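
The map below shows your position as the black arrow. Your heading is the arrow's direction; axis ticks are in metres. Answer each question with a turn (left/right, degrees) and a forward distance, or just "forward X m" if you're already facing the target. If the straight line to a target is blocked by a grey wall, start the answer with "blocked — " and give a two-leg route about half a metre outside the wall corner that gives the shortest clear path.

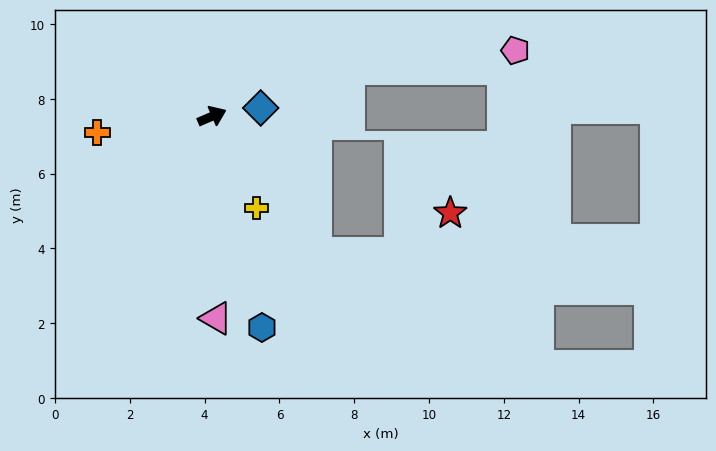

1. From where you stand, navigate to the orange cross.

turn left 165°, forward 3.1 m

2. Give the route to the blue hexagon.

turn right 100°, forward 5.8 m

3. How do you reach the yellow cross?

turn right 87°, forward 2.7 m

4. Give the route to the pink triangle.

turn right 112°, forward 5.4 m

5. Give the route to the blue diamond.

turn right 14°, forward 1.3 m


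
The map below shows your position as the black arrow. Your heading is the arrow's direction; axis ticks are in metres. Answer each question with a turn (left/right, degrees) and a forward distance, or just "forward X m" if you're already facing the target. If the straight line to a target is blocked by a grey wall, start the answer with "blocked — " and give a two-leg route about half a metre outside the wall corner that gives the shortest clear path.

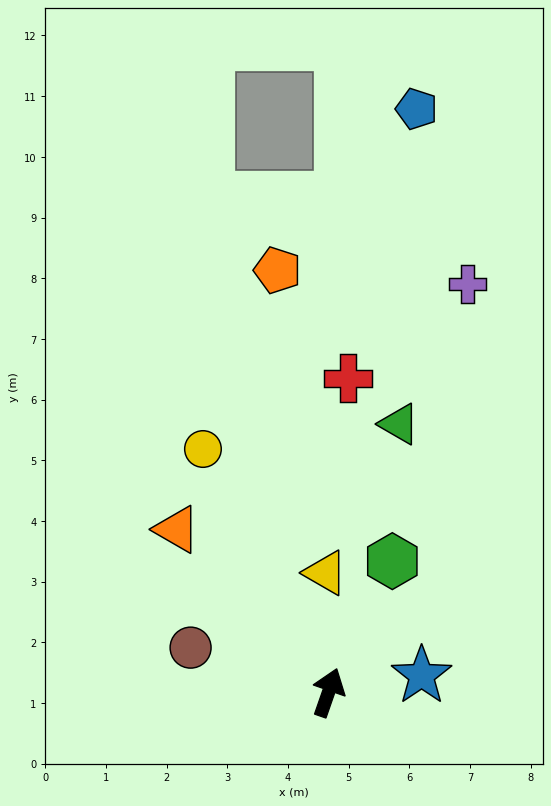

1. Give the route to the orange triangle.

turn left 62°, forward 3.7 m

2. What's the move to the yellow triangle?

turn left 21°, forward 2.0 m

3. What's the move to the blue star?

turn right 60°, forward 1.6 m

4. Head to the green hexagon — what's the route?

turn right 7°, forward 2.4 m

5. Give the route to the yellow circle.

turn left 46°, forward 4.5 m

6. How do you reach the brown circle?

turn left 91°, forward 2.4 m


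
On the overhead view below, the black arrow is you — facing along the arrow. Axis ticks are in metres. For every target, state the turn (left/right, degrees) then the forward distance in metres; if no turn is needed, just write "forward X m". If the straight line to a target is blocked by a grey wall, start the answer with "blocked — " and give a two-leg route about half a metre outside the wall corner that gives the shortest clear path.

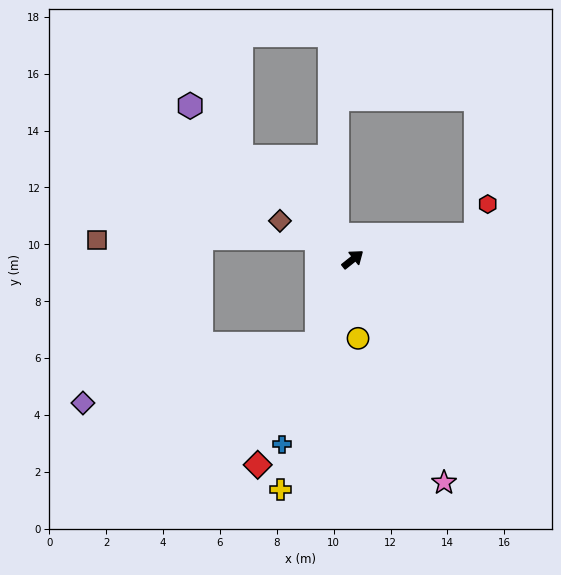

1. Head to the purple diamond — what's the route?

blocked — turn right 152°, forward 3.2 m, then turn right 52°, forward 8.5 m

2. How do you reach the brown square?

blocked — turn left 112°, forward 1.5 m, then turn left 30°, forward 7.7 m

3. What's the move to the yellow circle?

turn right 125°, forward 2.8 m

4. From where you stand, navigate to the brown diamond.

turn left 114°, forward 2.9 m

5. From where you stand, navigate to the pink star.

turn right 106°, forward 8.5 m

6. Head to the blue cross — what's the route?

turn right 150°, forward 7.0 m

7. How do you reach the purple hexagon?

turn left 98°, forward 7.9 m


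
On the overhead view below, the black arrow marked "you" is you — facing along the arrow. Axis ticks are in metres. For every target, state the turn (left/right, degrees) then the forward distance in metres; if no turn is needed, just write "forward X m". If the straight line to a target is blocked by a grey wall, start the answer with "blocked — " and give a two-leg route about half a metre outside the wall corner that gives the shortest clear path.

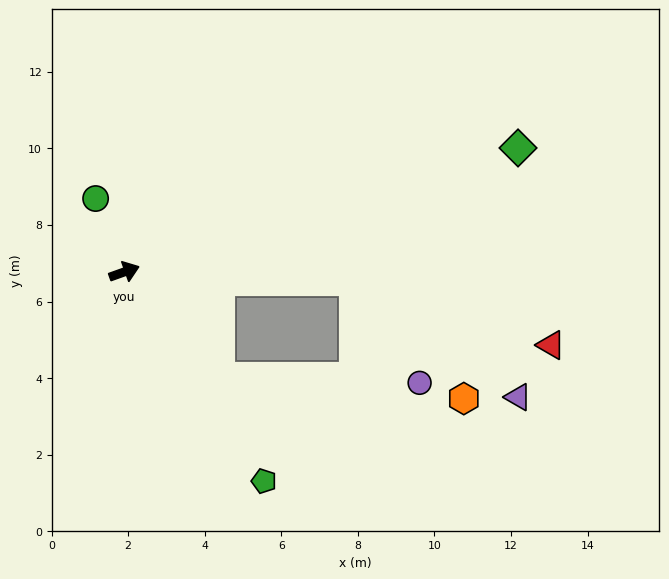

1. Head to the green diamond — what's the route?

turn right 2°, forward 10.8 m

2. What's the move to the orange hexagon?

blocked — turn right 22°, forward 6.0 m, then turn right 45°, forward 4.2 m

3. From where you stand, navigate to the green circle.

turn left 92°, forward 2.1 m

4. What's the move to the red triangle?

blocked — turn right 22°, forward 6.0 m, then turn right 16°, forward 5.4 m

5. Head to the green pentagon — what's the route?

turn right 76°, forward 6.6 m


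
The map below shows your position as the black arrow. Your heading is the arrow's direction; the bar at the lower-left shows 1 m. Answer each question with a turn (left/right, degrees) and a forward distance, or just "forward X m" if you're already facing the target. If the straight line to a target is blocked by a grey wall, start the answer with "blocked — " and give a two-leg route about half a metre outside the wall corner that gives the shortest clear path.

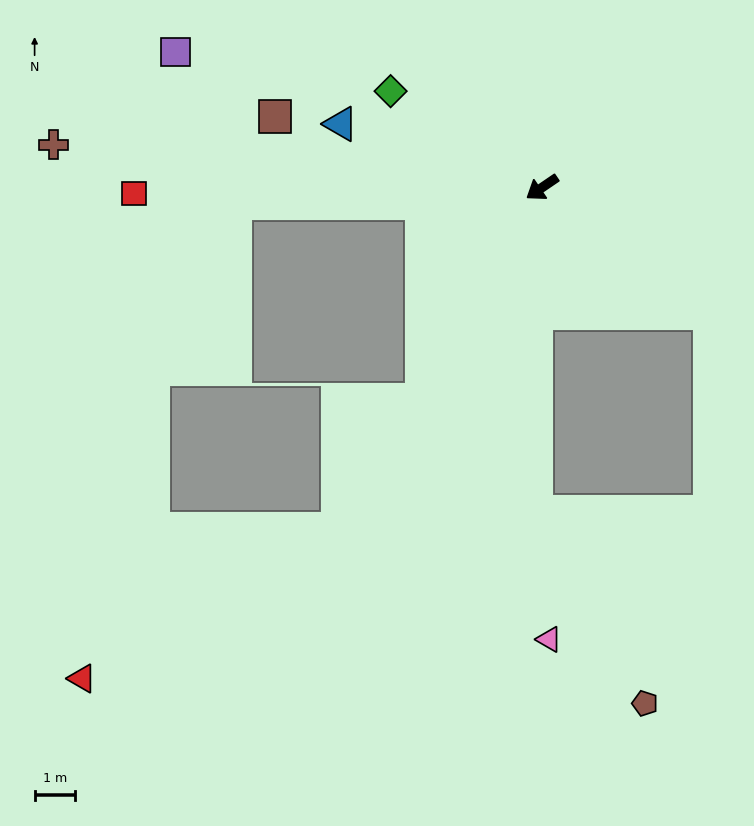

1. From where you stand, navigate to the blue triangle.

turn right 52°, forward 5.2 m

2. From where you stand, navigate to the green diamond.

turn right 67°, forward 4.4 m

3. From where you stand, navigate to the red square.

turn right 33°, forward 10.0 m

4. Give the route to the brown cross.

turn right 39°, forward 12.0 m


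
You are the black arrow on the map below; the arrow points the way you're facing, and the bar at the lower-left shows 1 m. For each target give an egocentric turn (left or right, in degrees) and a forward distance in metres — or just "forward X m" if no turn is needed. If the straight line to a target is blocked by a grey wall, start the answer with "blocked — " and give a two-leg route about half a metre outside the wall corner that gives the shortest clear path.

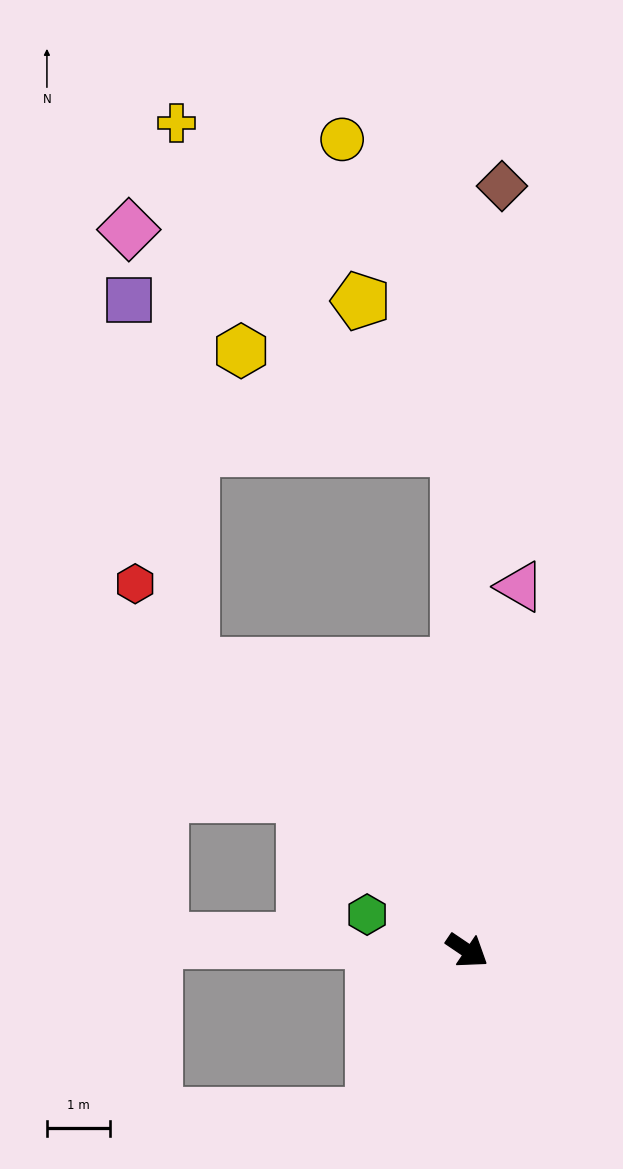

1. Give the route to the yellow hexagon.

blocked — turn left 125°, forward 8.0 m, then turn left 65°, forward 3.8 m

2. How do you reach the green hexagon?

turn right 166°, forward 1.7 m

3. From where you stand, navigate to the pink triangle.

turn left 116°, forward 5.9 m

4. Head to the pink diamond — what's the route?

blocked — turn left 125°, forward 8.0 m, then turn left 55°, forward 6.3 m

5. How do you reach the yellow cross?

blocked — turn left 168°, forward 6.3 m, then turn right 42°, forward 8.7 m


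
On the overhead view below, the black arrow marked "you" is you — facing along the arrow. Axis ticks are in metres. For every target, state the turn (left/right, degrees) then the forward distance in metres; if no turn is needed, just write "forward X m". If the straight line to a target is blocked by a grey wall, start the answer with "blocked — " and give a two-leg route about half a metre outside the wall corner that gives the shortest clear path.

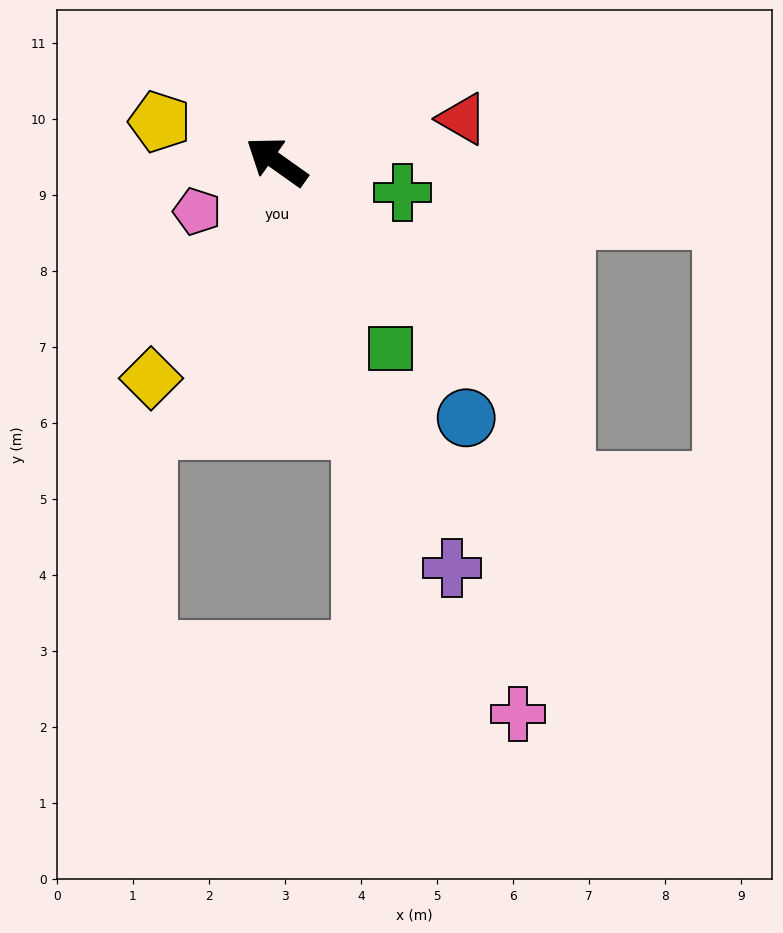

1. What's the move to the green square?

turn left 157°, forward 2.9 m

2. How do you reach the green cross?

turn right 158°, forward 1.7 m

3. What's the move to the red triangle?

turn right 132°, forward 2.5 m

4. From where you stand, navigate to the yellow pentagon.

turn left 16°, forward 1.6 m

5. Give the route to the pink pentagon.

turn left 67°, forward 1.2 m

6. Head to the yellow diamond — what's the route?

turn left 95°, forward 3.3 m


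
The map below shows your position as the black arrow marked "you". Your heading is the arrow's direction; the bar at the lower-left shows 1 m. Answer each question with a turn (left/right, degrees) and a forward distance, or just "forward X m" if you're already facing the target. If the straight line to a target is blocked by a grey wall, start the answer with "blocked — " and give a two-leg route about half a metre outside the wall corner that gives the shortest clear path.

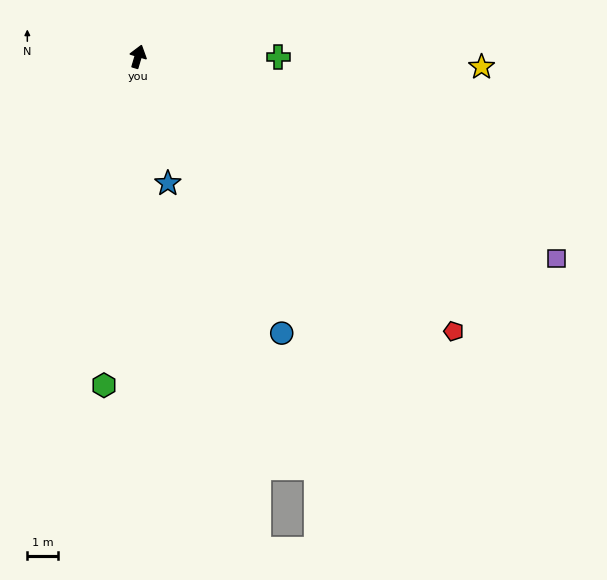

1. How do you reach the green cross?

turn right 74°, forward 4.6 m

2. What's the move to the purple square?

turn right 99°, forward 15.2 m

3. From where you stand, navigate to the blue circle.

turn right 136°, forward 10.2 m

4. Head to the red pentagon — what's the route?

turn right 114°, forward 13.7 m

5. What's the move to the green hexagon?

turn right 169°, forward 10.8 m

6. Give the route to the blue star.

turn right 150°, forward 4.3 m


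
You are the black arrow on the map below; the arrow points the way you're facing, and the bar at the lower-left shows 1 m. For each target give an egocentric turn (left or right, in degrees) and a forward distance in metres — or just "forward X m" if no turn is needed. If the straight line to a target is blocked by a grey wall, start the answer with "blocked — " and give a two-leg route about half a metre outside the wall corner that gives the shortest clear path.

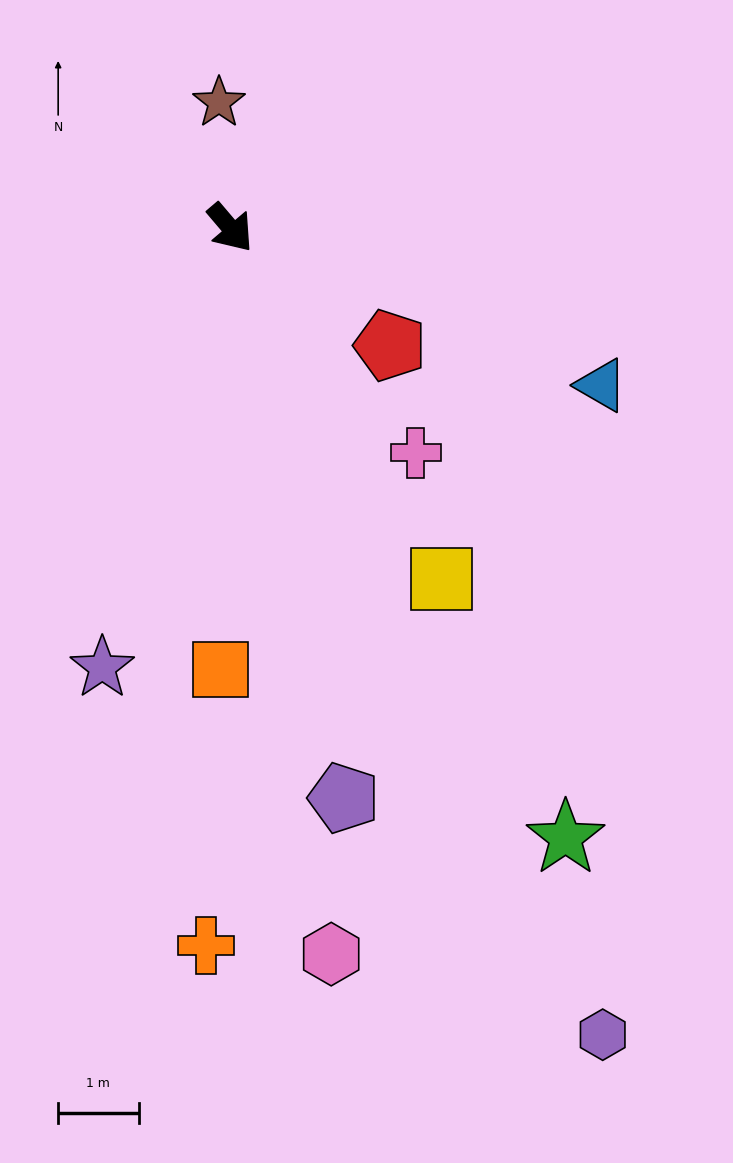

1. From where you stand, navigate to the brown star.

turn left 145°, forward 1.6 m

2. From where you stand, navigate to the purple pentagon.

turn right 29°, forward 7.2 m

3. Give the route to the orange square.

turn right 42°, forward 5.5 m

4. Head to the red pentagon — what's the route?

turn left 13°, forward 2.5 m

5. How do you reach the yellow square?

turn right 9°, forward 5.1 m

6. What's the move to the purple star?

turn right 57°, forward 5.7 m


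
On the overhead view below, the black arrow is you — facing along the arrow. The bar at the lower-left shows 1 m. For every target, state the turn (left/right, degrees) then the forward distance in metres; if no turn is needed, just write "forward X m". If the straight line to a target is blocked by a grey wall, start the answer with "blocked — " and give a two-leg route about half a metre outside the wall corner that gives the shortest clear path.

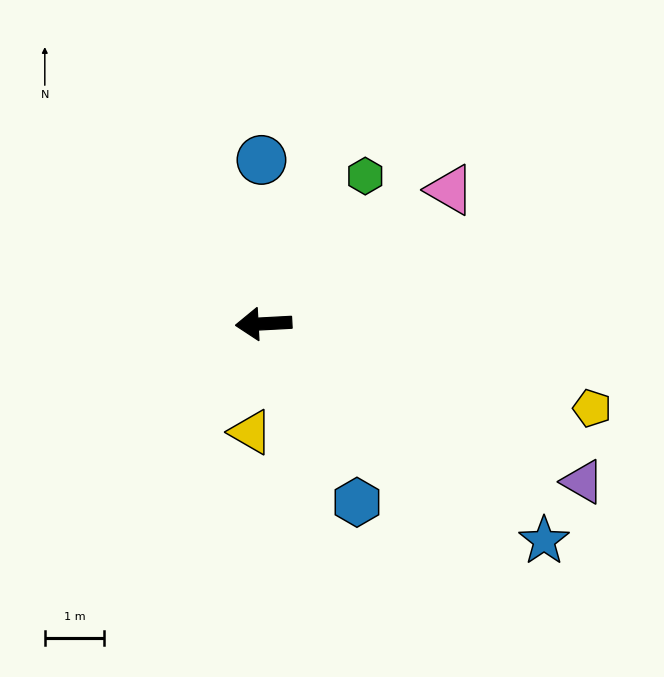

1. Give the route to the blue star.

turn left 139°, forward 5.9 m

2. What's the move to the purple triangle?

turn left 151°, forward 6.0 m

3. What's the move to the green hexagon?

turn right 128°, forward 3.0 m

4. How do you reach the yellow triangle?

turn left 80°, forward 1.8 m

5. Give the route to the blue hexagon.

turn left 115°, forward 3.4 m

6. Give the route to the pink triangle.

turn right 147°, forward 3.8 m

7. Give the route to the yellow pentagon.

turn left 163°, forward 5.7 m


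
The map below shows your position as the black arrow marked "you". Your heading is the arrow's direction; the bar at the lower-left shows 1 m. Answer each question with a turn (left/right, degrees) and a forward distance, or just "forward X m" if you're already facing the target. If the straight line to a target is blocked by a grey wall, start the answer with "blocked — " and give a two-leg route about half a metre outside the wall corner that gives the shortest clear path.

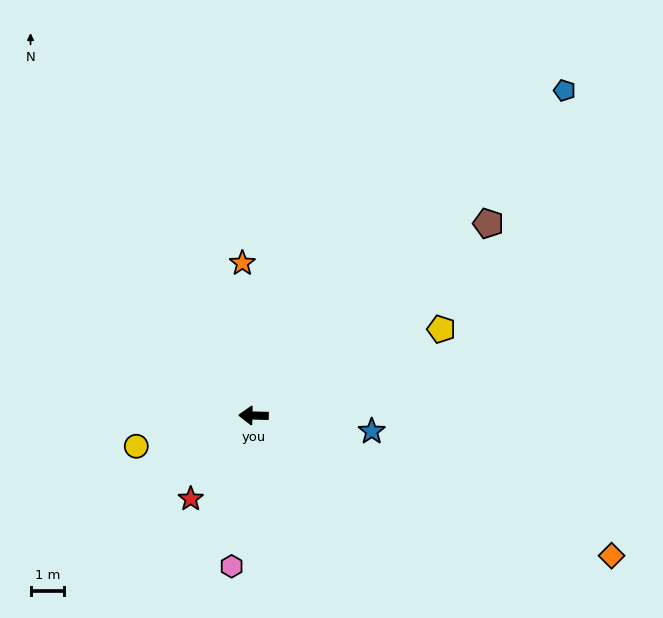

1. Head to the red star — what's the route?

turn left 54°, forward 3.1 m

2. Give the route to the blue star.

turn left 174°, forward 3.6 m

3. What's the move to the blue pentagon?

turn right 132°, forward 13.5 m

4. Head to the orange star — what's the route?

turn right 84°, forward 4.6 m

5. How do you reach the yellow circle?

turn left 16°, forward 3.6 m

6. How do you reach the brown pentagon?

turn right 139°, forward 9.1 m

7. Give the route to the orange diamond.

turn left 160°, forward 11.5 m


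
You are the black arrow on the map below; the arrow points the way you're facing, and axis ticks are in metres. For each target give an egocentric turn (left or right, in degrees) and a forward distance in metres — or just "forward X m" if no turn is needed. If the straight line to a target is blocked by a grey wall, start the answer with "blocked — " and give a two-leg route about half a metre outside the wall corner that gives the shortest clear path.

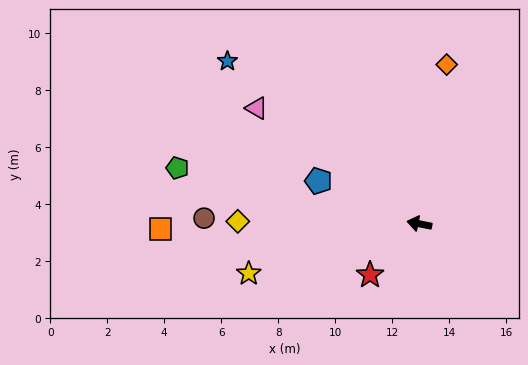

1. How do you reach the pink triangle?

turn right 24°, forward 7.0 m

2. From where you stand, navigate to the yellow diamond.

turn left 10°, forward 6.4 m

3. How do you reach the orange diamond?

turn right 88°, forward 5.7 m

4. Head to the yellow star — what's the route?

turn left 28°, forward 6.2 m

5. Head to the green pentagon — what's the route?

forward 8.7 m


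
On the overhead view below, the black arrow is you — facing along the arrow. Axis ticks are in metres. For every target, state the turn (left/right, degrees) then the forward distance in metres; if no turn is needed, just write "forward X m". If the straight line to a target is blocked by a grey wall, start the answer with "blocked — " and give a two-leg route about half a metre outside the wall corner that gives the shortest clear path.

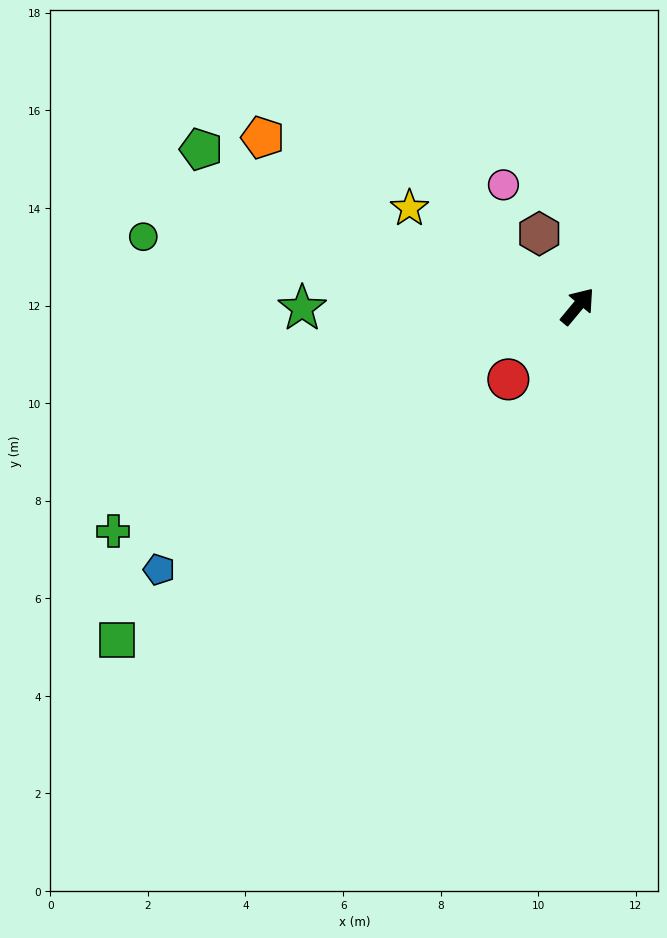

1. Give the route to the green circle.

turn left 121°, forward 9.0 m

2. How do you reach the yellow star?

turn left 100°, forward 4.0 m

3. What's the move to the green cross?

turn left 156°, forward 10.6 m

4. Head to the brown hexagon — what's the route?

turn left 68°, forward 1.7 m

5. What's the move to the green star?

turn left 130°, forward 5.6 m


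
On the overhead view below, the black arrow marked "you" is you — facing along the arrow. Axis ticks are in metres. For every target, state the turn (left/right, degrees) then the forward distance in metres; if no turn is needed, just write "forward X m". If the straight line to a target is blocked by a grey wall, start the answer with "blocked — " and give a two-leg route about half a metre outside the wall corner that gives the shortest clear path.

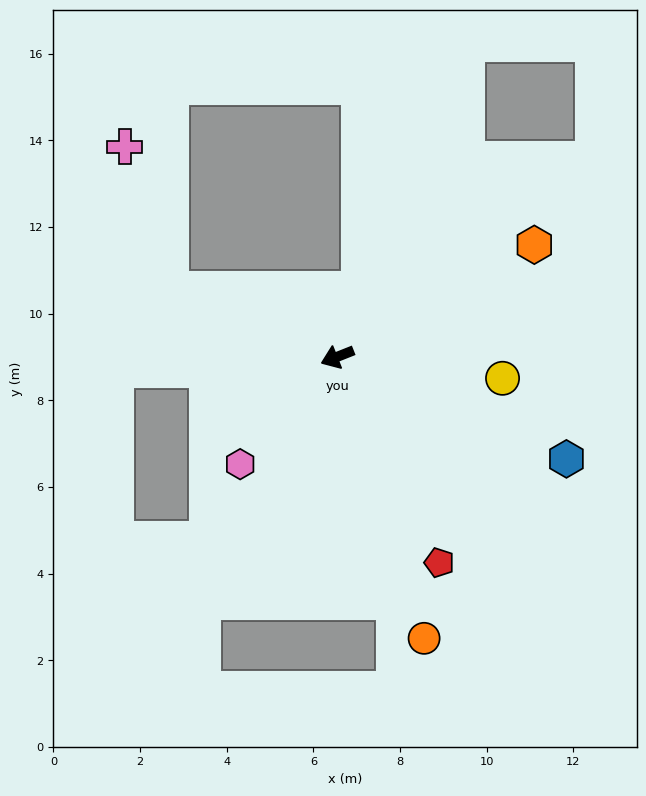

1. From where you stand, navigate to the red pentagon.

turn left 95°, forward 5.3 m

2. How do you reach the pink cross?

blocked — turn right 44°, forward 4.2 m, then turn right 50°, forward 3.5 m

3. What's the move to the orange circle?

turn left 85°, forward 6.8 m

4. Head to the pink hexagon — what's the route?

turn left 26°, forward 3.3 m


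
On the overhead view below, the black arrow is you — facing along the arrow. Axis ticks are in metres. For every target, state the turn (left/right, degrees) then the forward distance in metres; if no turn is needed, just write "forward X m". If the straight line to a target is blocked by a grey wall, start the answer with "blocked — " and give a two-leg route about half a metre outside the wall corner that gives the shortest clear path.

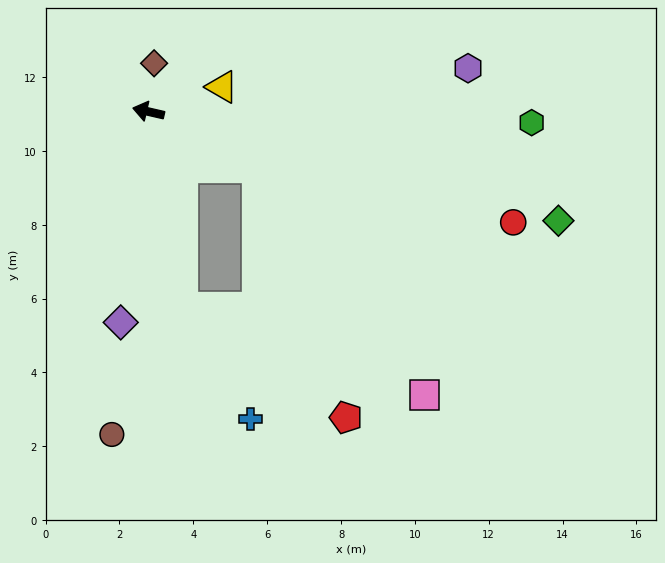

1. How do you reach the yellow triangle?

turn right 148°, forward 2.1 m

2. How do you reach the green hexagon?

turn right 169°, forward 10.4 m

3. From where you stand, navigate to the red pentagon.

blocked — turn left 166°, forward 3.3 m, then turn right 44°, forward 7.2 m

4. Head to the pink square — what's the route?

blocked — turn left 166°, forward 3.3 m, then turn right 27°, forward 7.6 m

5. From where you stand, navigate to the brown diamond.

turn right 84°, forward 1.3 m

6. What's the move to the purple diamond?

turn left 95°, forward 5.8 m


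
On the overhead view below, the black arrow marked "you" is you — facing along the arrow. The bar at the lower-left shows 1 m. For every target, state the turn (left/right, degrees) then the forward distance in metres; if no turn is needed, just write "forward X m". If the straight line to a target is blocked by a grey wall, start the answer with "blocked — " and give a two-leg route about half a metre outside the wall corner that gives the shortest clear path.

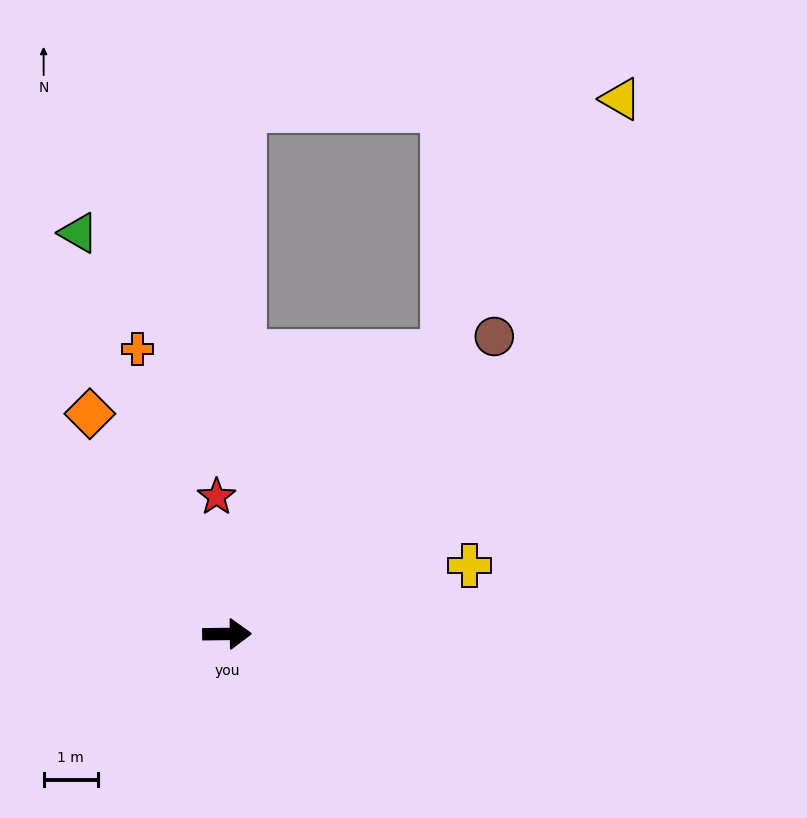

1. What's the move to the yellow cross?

turn left 15°, forward 4.7 m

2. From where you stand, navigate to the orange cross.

turn left 107°, forward 5.5 m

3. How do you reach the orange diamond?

turn left 121°, forward 4.8 m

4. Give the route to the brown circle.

turn left 47°, forward 7.4 m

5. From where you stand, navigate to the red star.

turn left 94°, forward 2.5 m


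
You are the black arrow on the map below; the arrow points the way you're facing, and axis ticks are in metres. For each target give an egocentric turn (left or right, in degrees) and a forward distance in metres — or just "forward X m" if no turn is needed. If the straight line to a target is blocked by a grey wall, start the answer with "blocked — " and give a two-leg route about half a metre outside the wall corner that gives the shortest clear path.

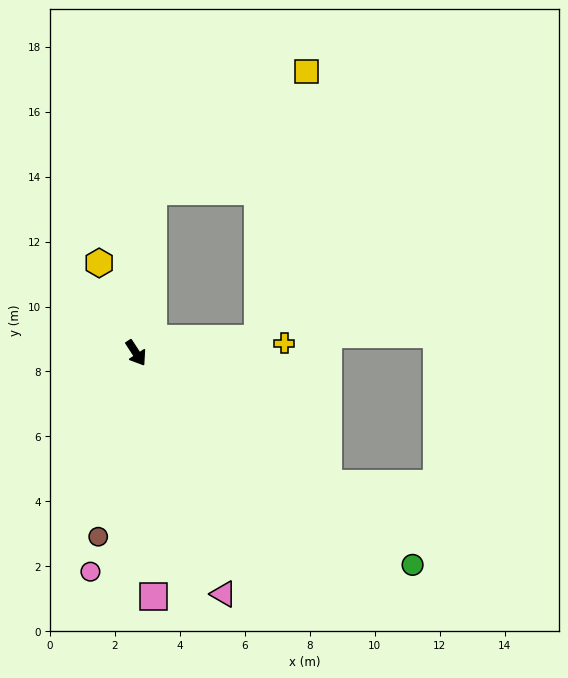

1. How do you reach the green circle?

turn left 19°, forward 10.7 m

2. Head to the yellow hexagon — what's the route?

turn left 169°, forward 3.0 m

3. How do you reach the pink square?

turn right 29°, forward 7.5 m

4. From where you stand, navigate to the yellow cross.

turn left 61°, forward 4.6 m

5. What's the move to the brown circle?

turn right 45°, forward 5.8 m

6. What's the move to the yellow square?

blocked — turn left 141°, forward 5.0 m, then turn right 46°, forward 6.0 m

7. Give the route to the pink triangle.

turn right 13°, forward 7.9 m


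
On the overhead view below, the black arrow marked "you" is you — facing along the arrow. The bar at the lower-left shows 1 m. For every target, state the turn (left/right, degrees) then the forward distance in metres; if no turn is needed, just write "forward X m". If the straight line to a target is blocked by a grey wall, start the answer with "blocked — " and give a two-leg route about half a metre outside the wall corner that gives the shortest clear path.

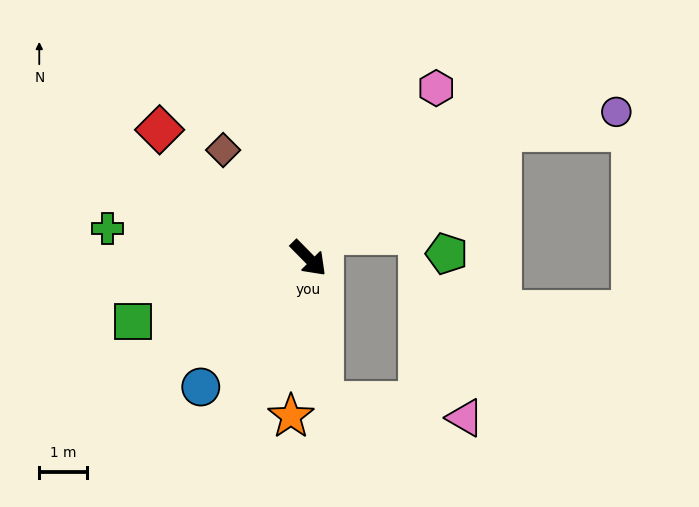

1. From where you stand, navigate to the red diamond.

turn right 175°, forward 4.2 m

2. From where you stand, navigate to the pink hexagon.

turn left 98°, forward 4.5 m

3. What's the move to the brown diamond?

turn left 174°, forward 2.9 m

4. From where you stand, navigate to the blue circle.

turn right 84°, forward 3.6 m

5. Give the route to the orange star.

turn right 51°, forward 3.4 m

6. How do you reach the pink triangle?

blocked — turn right 38°, forward 3.0 m, then turn left 77°, forward 3.0 m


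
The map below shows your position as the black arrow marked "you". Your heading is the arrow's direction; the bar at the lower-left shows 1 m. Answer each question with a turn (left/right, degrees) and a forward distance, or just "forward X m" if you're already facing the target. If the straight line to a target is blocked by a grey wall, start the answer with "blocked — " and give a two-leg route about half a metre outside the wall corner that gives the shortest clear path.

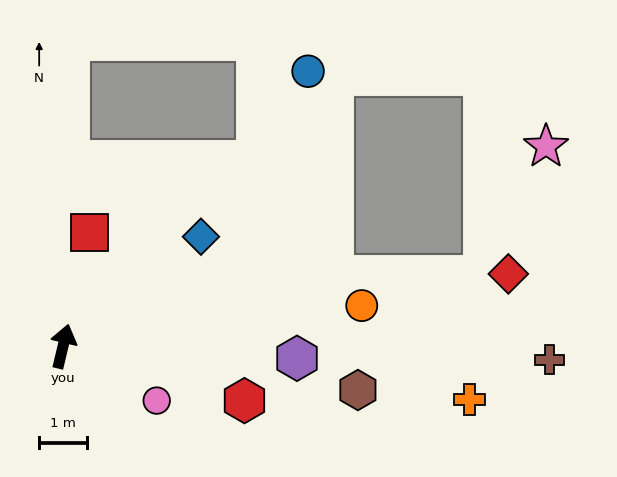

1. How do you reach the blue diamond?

turn right 38°, forward 3.7 m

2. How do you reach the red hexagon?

turn right 93°, forward 4.0 m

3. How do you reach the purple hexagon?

turn right 79°, forward 4.9 m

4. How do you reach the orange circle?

turn right 69°, forward 6.4 m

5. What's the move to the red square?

forward 2.5 m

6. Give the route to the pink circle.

turn right 107°, forward 2.3 m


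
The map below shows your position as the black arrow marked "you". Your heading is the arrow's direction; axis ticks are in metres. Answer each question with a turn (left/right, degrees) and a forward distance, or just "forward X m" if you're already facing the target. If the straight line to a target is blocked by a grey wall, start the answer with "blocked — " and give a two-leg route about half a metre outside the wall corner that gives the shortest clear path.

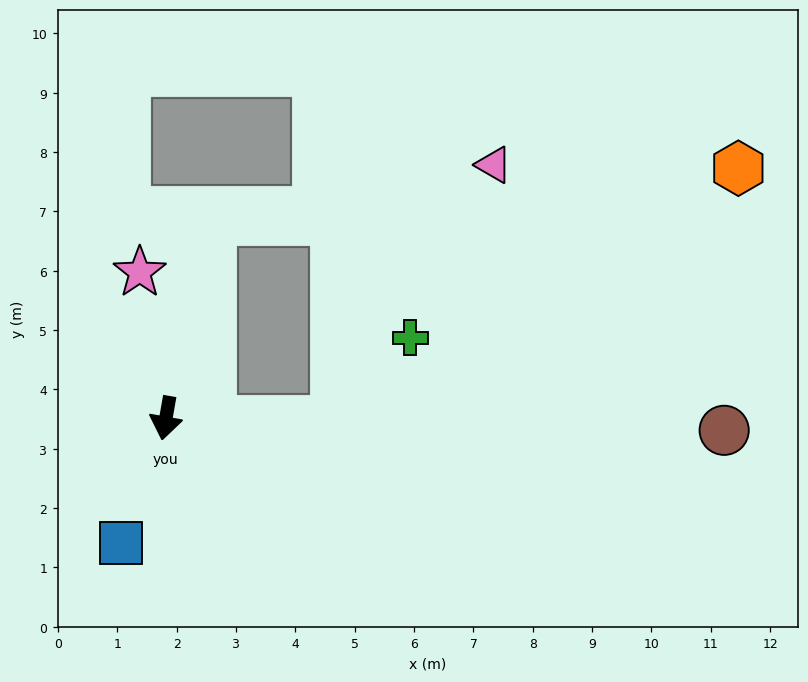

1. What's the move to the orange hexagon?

blocked — turn left 99°, forward 2.9 m, then turn left 33°, forward 8.0 m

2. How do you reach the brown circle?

turn left 99°, forward 9.4 m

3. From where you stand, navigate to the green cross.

blocked — turn left 99°, forward 2.9 m, then turn left 49°, forward 1.9 m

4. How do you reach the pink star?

turn right 160°, forward 2.5 m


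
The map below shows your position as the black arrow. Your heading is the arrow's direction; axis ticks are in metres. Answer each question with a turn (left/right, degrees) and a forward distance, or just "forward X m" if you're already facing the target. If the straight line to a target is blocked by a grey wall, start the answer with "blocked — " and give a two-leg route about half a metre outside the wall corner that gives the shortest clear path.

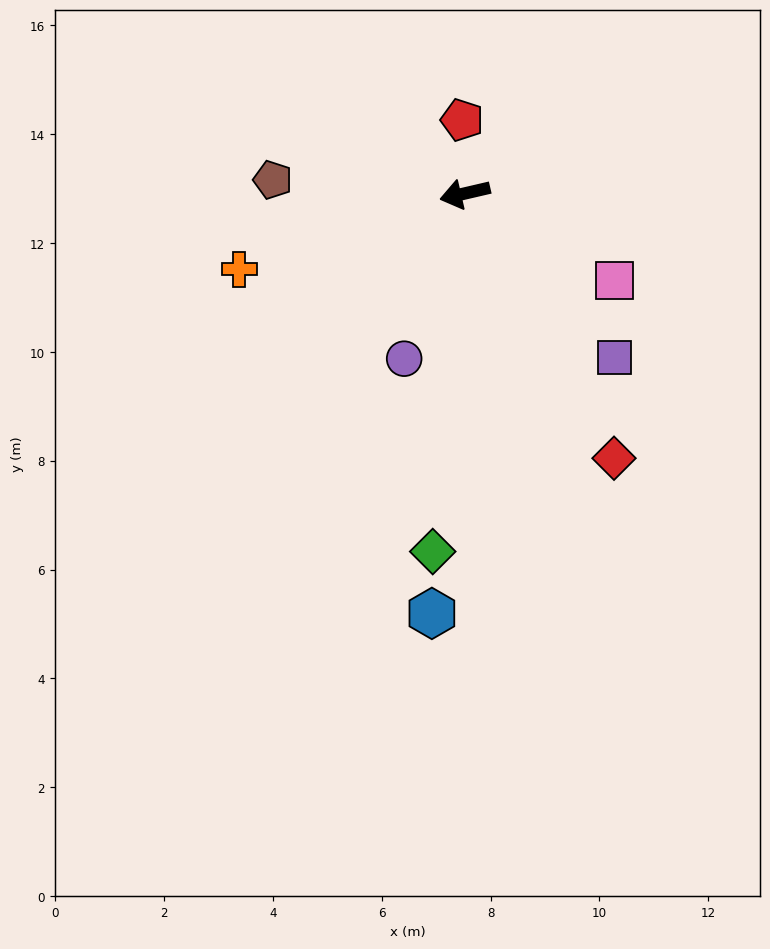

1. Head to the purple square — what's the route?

turn left 119°, forward 4.1 m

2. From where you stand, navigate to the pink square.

turn left 137°, forward 3.2 m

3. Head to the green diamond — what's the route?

turn left 72°, forward 6.6 m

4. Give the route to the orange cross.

turn left 5°, forward 4.4 m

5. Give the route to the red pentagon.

turn right 101°, forward 1.4 m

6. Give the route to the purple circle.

turn left 57°, forward 3.2 m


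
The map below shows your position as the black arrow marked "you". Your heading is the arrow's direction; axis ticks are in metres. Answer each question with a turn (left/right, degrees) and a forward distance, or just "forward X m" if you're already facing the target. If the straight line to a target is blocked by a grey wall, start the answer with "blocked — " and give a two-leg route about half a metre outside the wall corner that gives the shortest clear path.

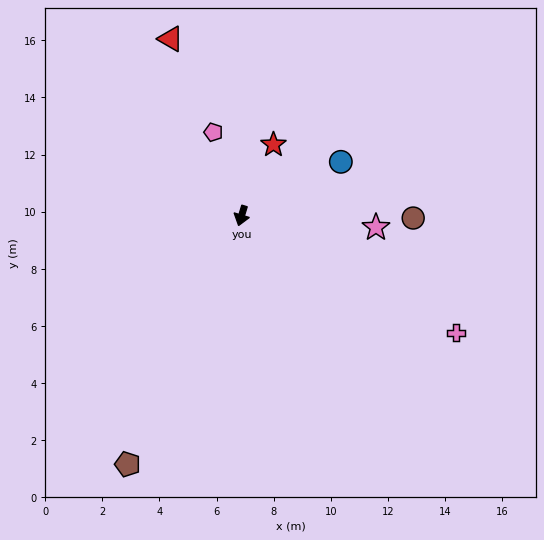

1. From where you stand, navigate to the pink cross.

turn left 78°, forward 8.6 m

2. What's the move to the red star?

turn left 173°, forward 2.7 m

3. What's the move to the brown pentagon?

turn right 8°, forward 9.6 m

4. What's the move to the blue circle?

turn left 135°, forward 4.0 m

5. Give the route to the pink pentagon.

turn right 145°, forward 3.1 m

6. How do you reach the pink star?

turn left 102°, forward 4.7 m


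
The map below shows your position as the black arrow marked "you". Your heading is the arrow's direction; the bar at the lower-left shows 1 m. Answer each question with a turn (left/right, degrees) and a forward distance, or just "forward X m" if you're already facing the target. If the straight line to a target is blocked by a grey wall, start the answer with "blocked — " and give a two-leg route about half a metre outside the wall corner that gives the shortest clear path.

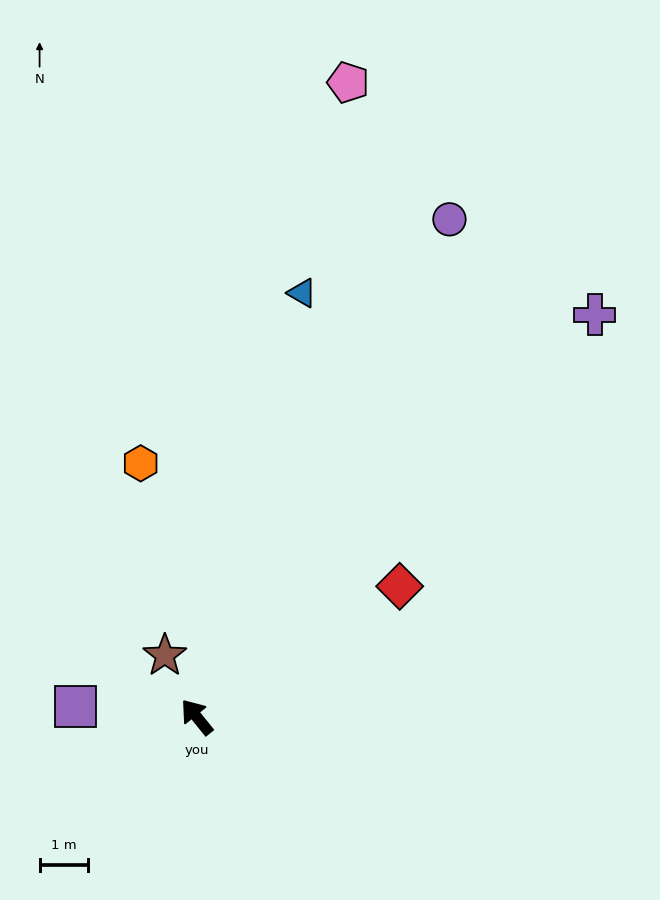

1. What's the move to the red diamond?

turn right 96°, forward 5.0 m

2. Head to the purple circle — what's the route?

turn right 66°, forward 11.5 m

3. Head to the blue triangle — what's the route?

turn right 53°, forward 9.0 m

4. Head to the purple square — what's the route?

turn left 46°, forward 2.5 m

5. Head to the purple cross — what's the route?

turn right 84°, forward 11.7 m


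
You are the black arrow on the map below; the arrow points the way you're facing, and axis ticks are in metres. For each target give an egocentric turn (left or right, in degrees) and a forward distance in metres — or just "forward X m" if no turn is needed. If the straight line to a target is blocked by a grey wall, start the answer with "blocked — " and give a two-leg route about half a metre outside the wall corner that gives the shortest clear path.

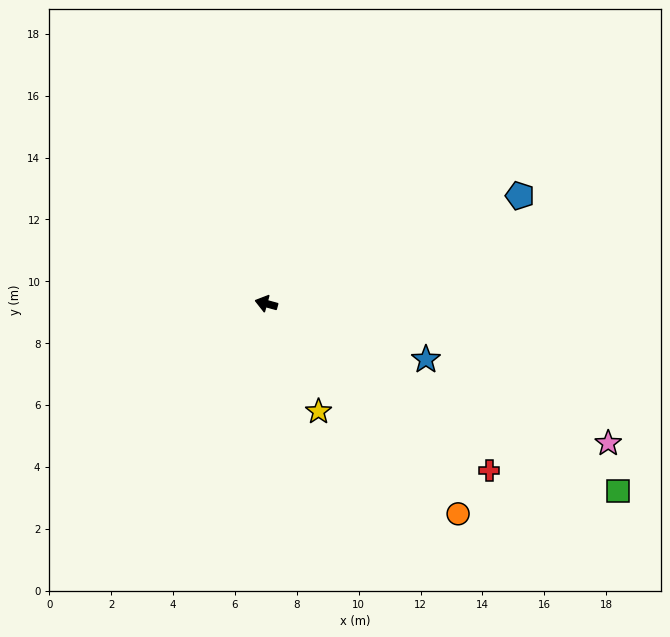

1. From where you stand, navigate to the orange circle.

turn left 148°, forward 9.2 m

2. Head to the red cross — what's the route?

turn left 159°, forward 9.0 m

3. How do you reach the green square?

turn left 167°, forward 12.9 m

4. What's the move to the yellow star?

turn left 131°, forward 3.9 m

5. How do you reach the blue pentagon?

turn right 142°, forward 8.9 m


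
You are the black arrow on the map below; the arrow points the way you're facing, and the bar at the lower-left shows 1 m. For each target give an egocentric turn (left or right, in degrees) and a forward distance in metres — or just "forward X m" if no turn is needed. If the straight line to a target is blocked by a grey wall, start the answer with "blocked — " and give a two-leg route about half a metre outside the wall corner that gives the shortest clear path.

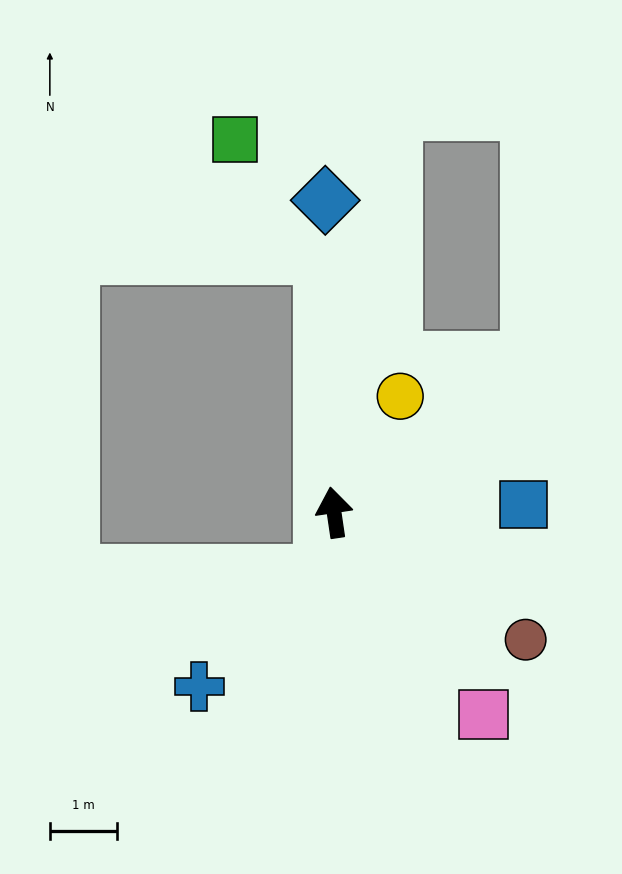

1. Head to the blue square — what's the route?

turn right 96°, forward 2.8 m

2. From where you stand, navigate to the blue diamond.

turn right 7°, forward 4.6 m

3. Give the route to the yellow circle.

turn right 38°, forward 2.0 m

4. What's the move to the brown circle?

turn right 132°, forward 3.4 m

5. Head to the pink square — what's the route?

turn right 152°, forward 3.7 m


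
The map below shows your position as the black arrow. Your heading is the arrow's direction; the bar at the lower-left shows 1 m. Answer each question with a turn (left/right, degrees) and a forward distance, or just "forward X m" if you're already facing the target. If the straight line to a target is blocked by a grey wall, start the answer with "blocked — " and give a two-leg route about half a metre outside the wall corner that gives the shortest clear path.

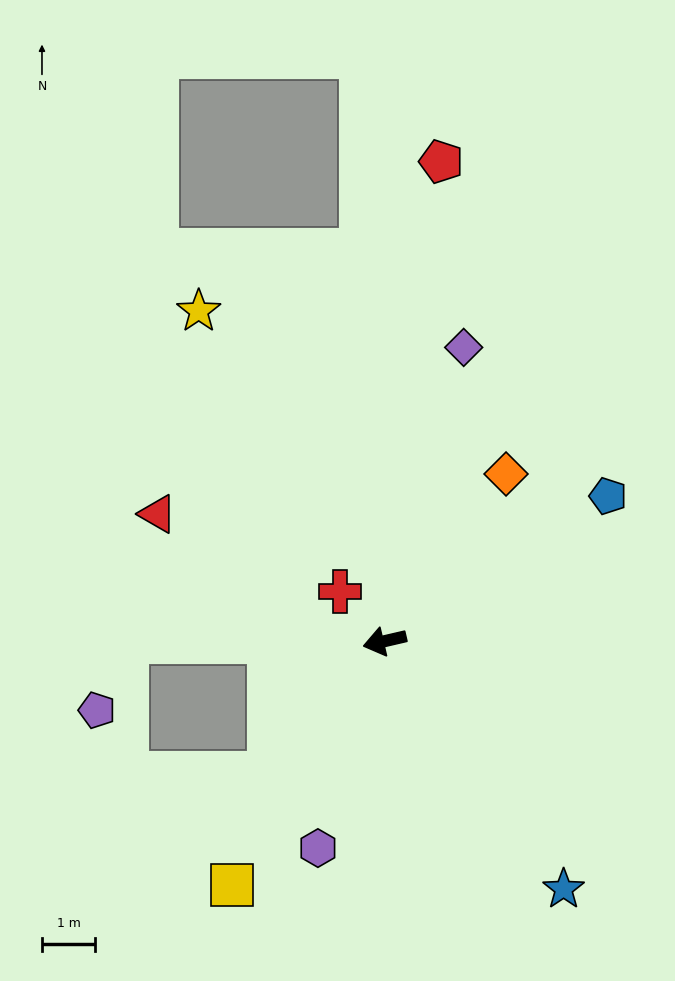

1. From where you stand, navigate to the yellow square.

turn left 45°, forward 5.4 m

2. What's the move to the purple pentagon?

blocked — turn right 13°, forward 4.8 m, then turn left 67°, forward 1.4 m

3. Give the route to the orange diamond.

turn right 139°, forward 3.9 m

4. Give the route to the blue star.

turn left 113°, forward 5.7 m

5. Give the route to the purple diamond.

turn right 118°, forward 5.7 m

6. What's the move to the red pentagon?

turn right 110°, forward 9.0 m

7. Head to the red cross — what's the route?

turn right 61°, forward 1.2 m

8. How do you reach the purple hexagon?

turn left 59°, forward 4.1 m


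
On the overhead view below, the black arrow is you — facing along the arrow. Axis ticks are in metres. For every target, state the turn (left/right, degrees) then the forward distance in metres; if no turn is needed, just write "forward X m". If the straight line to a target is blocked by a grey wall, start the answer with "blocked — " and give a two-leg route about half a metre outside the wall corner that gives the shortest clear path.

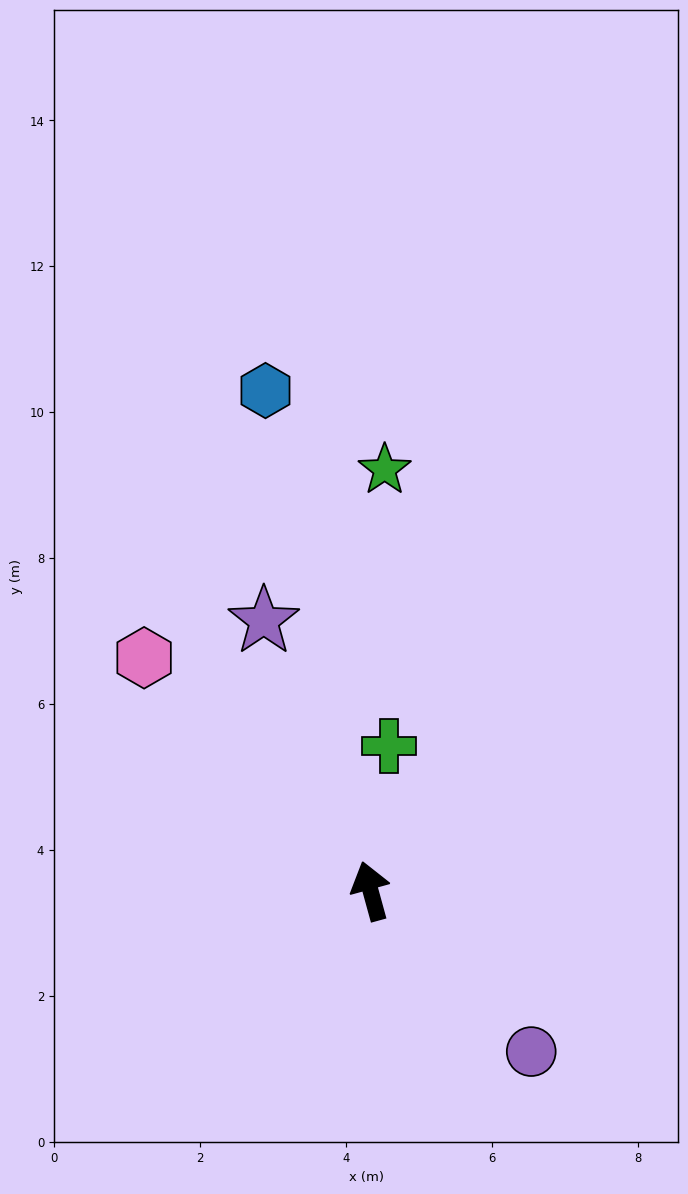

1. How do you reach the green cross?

turn right 23°, forward 2.0 m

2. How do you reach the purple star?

turn left 6°, forward 4.0 m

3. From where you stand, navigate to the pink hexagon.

turn left 29°, forward 4.5 m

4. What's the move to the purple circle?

turn right 150°, forward 3.1 m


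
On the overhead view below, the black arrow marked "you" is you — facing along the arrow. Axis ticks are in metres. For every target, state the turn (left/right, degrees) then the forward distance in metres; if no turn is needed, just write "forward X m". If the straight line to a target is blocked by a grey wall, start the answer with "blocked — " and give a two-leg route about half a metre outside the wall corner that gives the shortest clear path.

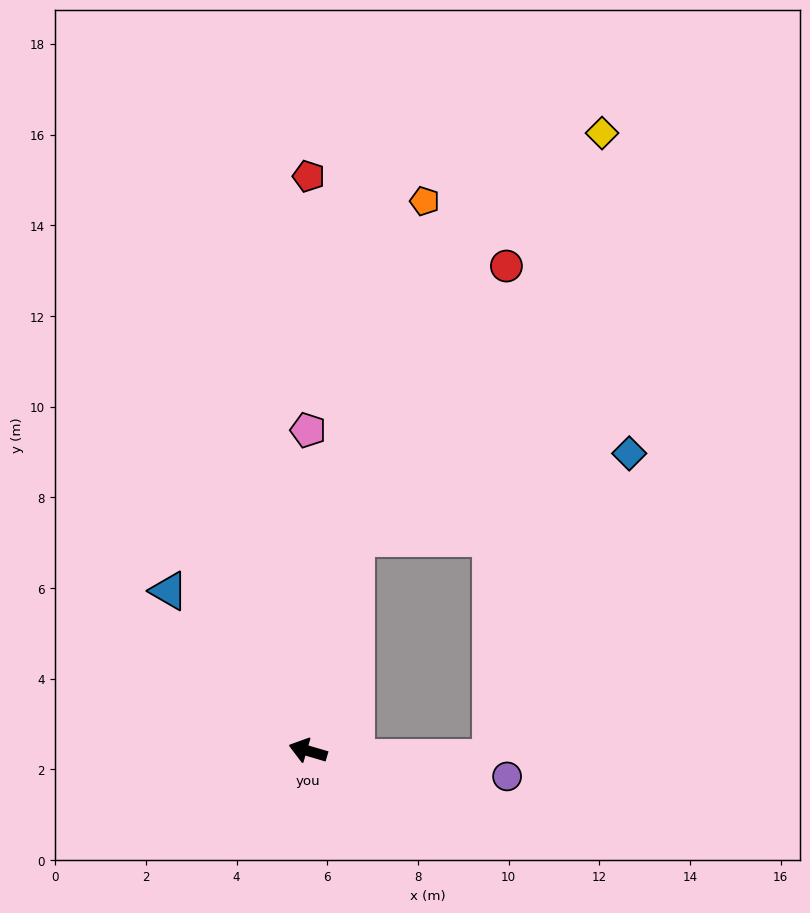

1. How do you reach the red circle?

blocked — turn right 86°, forward 4.8 m, then turn right 17°, forward 6.9 m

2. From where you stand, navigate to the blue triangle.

turn right 33°, forward 4.7 m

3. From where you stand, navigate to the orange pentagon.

turn right 86°, forward 12.4 m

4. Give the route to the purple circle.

turn right 171°, forward 4.4 m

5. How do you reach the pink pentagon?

turn right 74°, forward 7.1 m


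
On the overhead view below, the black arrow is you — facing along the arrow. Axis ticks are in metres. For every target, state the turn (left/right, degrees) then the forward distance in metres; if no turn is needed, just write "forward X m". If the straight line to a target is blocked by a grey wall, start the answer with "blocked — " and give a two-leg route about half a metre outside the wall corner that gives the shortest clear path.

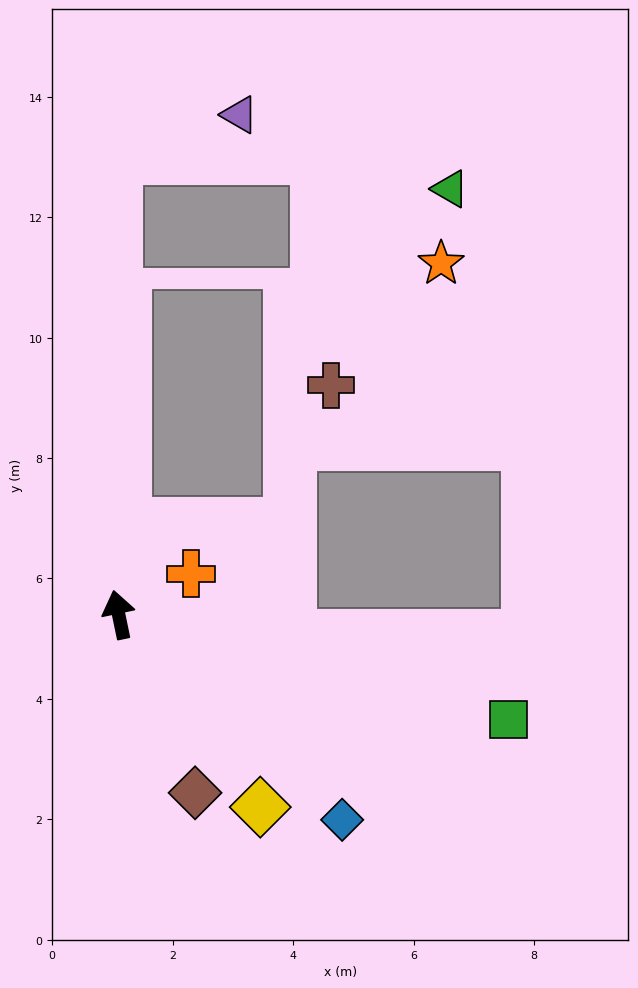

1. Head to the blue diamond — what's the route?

turn right 144°, forward 5.0 m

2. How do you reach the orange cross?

turn right 72°, forward 1.4 m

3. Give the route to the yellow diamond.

turn right 155°, forward 4.0 m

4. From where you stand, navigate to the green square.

turn right 117°, forward 6.7 m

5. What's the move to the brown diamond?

turn right 169°, forward 3.2 m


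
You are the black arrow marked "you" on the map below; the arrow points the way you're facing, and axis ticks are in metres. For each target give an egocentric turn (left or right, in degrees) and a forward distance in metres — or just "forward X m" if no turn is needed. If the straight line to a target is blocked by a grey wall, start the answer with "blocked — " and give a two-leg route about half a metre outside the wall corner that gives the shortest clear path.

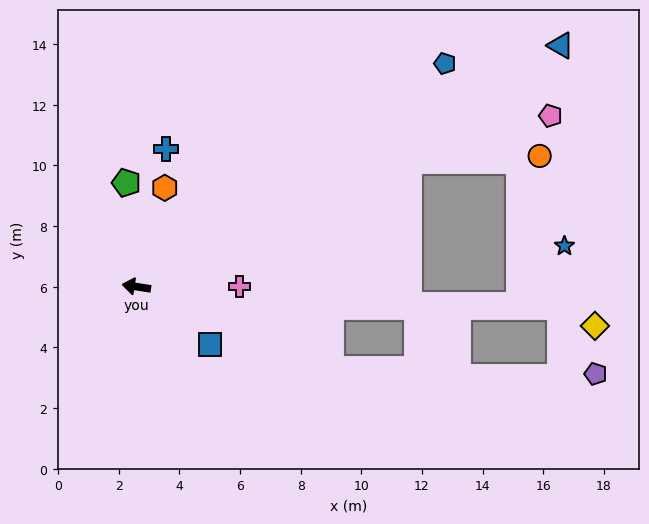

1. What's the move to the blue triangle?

turn right 142°, forward 16.1 m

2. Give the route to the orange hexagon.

turn right 97°, forward 3.4 m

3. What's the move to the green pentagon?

turn right 76°, forward 3.4 m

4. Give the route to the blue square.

turn left 151°, forward 3.1 m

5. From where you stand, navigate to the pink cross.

turn right 171°, forward 3.4 m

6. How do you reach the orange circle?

blocked — turn right 147°, forward 9.9 m, then turn right 22°, forward 4.3 m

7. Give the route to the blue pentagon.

turn right 135°, forward 12.6 m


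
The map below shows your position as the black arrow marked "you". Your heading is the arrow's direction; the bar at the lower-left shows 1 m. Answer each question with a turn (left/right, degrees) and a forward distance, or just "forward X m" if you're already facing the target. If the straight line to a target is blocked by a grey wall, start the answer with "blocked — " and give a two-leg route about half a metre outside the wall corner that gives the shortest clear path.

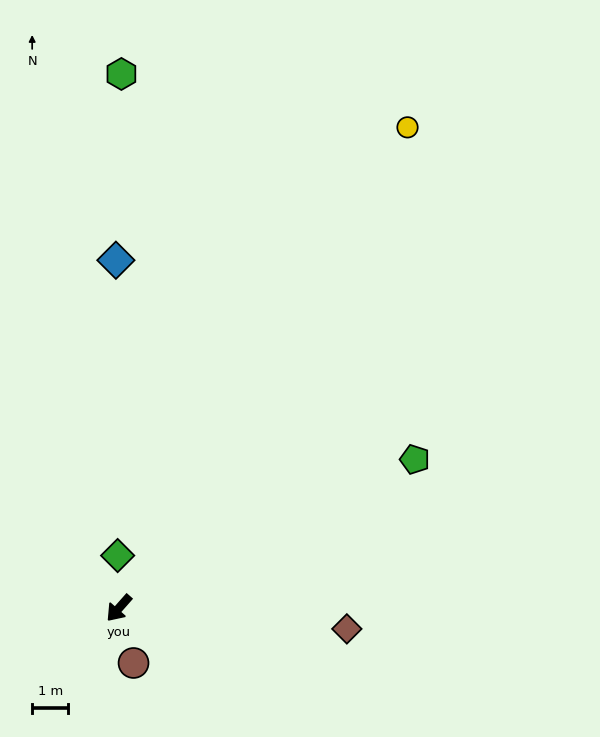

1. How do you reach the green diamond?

turn right 137°, forward 1.4 m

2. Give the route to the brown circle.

turn left 56°, forward 1.6 m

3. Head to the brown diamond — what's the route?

turn left 126°, forward 6.3 m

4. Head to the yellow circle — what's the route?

turn right 169°, forward 15.4 m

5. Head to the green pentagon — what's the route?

turn left 158°, forward 9.1 m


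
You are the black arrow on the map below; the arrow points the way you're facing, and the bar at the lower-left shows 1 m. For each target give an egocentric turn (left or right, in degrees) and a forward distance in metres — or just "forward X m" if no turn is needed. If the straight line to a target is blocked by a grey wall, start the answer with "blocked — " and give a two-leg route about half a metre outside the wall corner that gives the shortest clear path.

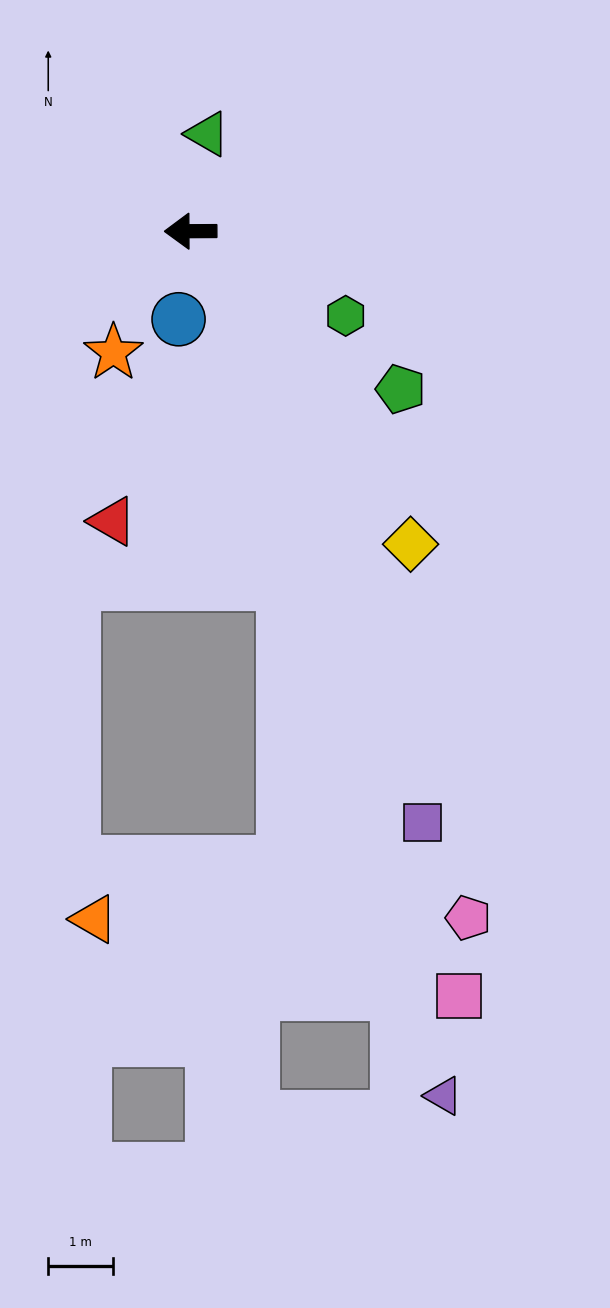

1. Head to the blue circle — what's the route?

turn left 82°, forward 1.4 m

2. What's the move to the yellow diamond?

turn left 125°, forward 5.9 m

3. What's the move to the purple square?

turn left 111°, forward 9.8 m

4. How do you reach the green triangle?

turn right 100°, forward 1.5 m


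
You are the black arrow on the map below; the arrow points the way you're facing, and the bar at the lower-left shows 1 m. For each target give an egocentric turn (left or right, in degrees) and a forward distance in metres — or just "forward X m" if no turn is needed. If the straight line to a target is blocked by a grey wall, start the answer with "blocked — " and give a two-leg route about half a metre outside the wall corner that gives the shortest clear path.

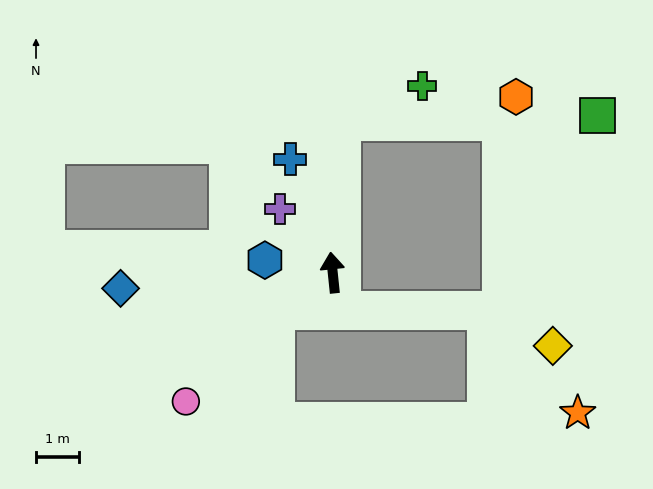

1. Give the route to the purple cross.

turn left 34°, forward 1.9 m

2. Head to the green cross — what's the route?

blocked — turn right 10°, forward 3.5 m, then turn right 61°, forward 2.1 m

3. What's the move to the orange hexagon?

blocked — turn right 10°, forward 3.5 m, then turn right 77°, forward 4.1 m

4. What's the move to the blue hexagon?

turn left 74°, forward 1.6 m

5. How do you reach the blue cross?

turn left 15°, forward 2.8 m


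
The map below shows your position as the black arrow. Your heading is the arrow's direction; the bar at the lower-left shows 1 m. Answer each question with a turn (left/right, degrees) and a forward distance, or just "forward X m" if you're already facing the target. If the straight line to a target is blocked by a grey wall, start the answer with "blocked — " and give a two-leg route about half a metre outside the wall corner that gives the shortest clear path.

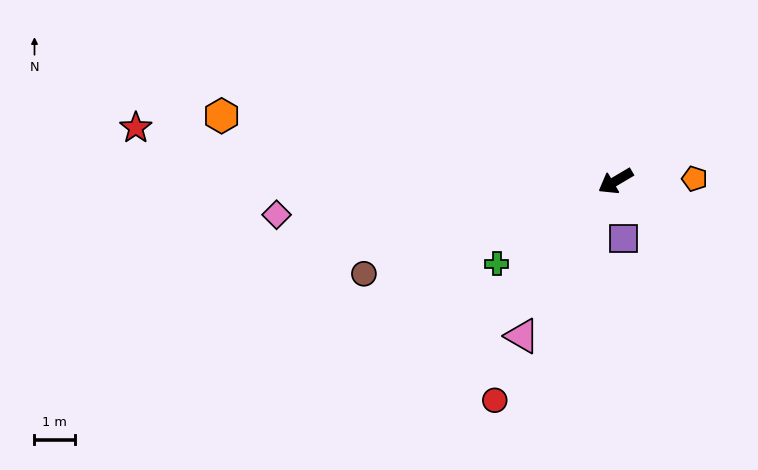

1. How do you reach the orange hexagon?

turn right 40°, forward 9.9 m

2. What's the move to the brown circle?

turn right 10°, forward 6.7 m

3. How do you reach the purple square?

turn left 68°, forward 1.4 m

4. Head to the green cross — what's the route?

turn left 4°, forward 3.6 m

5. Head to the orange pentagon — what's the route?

turn left 151°, forward 2.0 m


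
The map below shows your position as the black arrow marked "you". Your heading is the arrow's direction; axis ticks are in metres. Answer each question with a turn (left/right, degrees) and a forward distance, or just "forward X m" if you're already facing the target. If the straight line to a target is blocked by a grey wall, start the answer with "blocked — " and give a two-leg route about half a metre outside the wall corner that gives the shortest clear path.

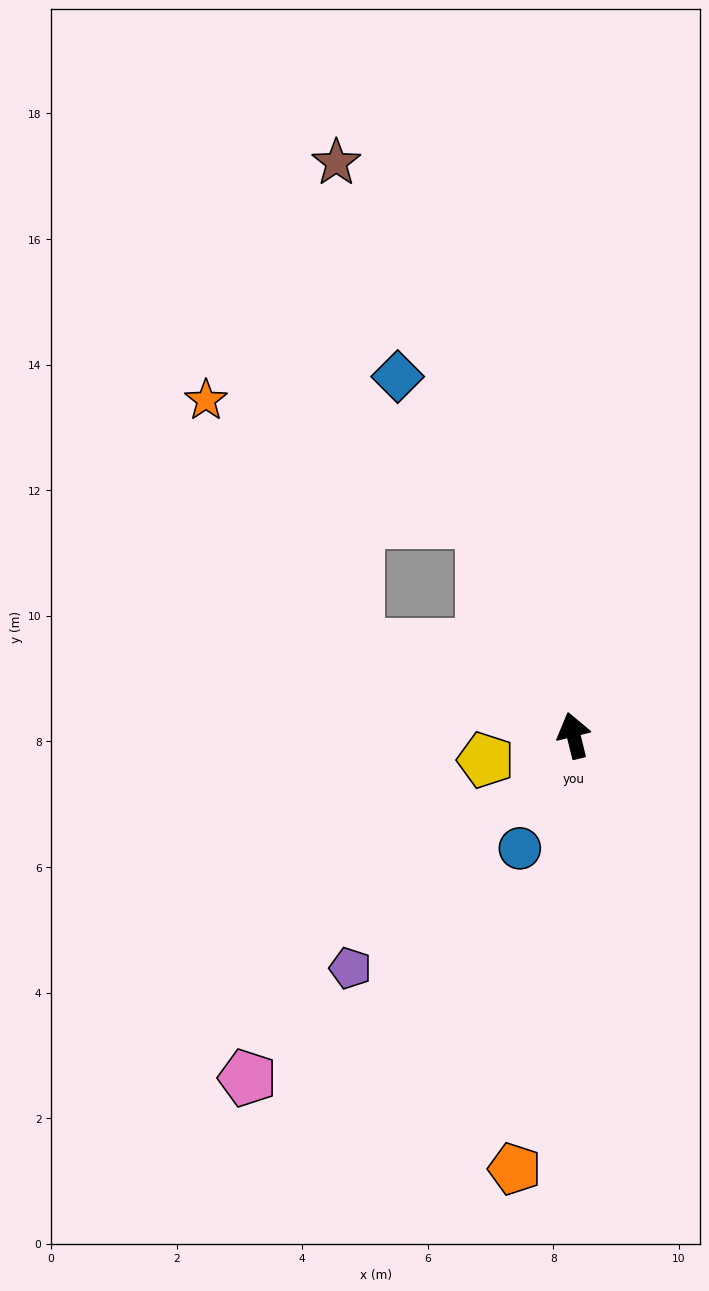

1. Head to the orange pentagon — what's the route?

turn left 158°, forward 7.0 m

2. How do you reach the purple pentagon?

turn left 122°, forward 5.1 m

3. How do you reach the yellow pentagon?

turn left 92°, forward 1.5 m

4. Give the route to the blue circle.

turn left 141°, forward 2.0 m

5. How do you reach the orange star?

blocked — turn left 53°, forward 3.7 m, then turn right 35°, forward 4.6 m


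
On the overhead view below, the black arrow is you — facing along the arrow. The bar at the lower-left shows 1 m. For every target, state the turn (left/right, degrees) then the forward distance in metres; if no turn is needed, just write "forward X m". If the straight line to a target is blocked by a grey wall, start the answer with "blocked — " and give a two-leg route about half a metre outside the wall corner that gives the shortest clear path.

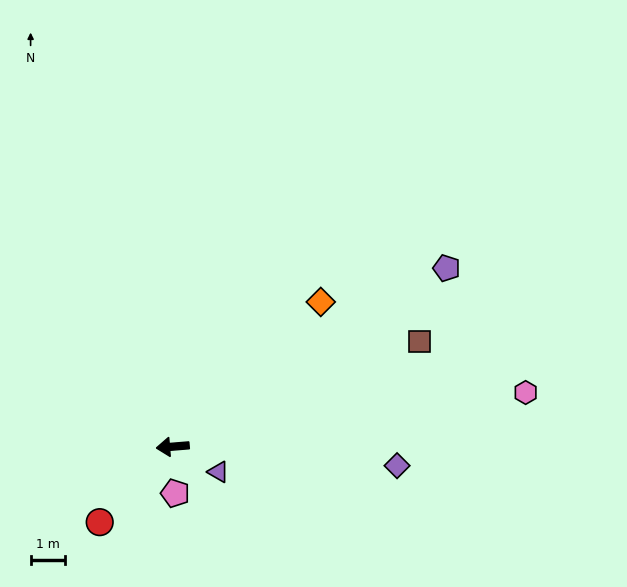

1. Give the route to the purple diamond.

turn left 170°, forward 6.5 m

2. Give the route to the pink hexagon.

turn right 176°, forward 10.3 m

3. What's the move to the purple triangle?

turn left 146°, forward 1.5 m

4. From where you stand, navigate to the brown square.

turn right 162°, forward 7.8 m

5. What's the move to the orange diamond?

turn right 140°, forward 6.0 m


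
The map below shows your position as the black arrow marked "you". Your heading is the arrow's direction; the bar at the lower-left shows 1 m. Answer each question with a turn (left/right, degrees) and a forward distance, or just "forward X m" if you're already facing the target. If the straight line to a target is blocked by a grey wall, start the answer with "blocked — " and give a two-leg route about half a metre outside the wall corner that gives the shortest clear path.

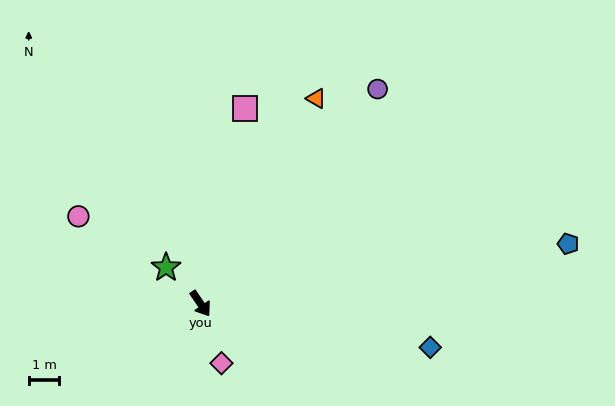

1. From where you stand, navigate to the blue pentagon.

turn left 65°, forward 12.2 m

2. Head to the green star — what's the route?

turn right 171°, forward 1.6 m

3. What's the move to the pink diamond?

turn right 15°, forward 2.1 m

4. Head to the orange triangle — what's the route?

turn left 116°, forward 7.7 m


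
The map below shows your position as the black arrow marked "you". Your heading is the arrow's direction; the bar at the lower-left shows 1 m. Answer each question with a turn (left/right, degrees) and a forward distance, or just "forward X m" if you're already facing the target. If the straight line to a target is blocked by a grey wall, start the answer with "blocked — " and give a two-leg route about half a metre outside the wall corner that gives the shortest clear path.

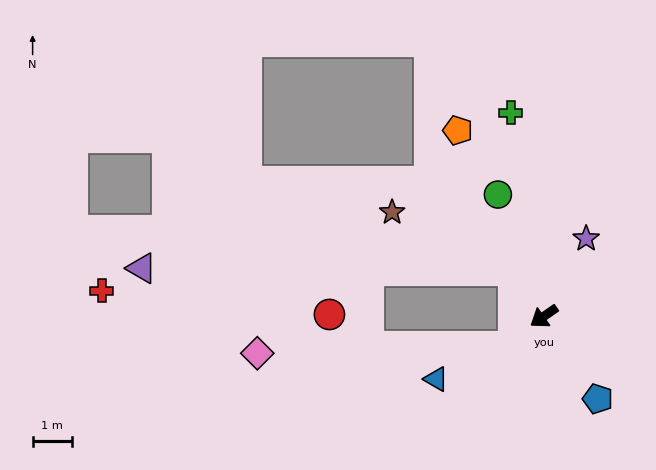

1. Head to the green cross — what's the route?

turn right 115°, forward 5.3 m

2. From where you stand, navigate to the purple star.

turn right 153°, forward 2.3 m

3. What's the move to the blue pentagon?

turn left 88°, forward 2.5 m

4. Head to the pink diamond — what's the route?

blocked — turn left 11°, forward 1.1 m, then turn right 44°, forward 6.6 m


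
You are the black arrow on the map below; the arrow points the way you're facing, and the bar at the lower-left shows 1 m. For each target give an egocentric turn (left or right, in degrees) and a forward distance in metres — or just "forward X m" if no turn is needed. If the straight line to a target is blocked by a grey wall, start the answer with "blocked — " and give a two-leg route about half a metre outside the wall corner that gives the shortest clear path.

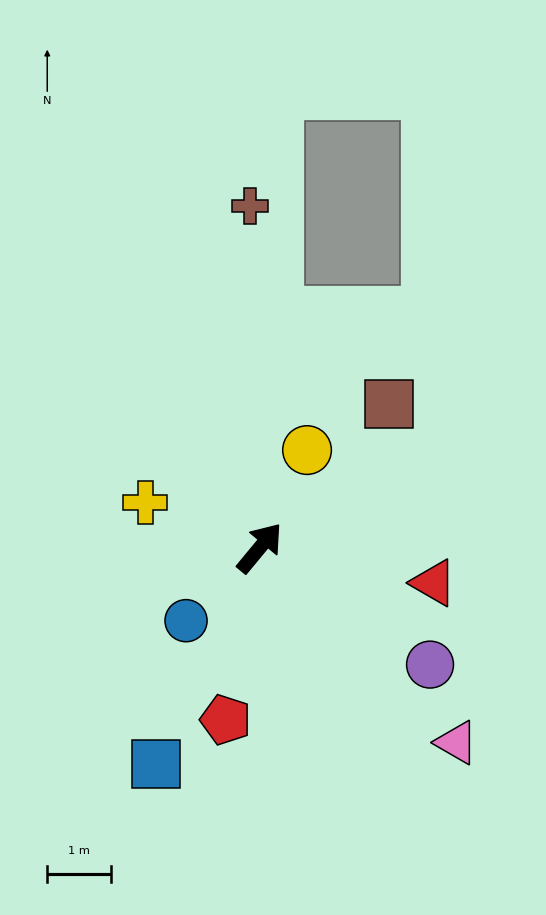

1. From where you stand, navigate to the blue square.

turn right 166°, forward 3.8 m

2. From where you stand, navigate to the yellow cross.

turn left 108°, forward 1.9 m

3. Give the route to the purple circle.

turn right 85°, forward 3.2 m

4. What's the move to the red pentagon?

turn right 152°, forward 2.8 m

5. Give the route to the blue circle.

turn left 174°, forward 1.6 m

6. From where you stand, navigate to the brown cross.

turn left 41°, forward 5.4 m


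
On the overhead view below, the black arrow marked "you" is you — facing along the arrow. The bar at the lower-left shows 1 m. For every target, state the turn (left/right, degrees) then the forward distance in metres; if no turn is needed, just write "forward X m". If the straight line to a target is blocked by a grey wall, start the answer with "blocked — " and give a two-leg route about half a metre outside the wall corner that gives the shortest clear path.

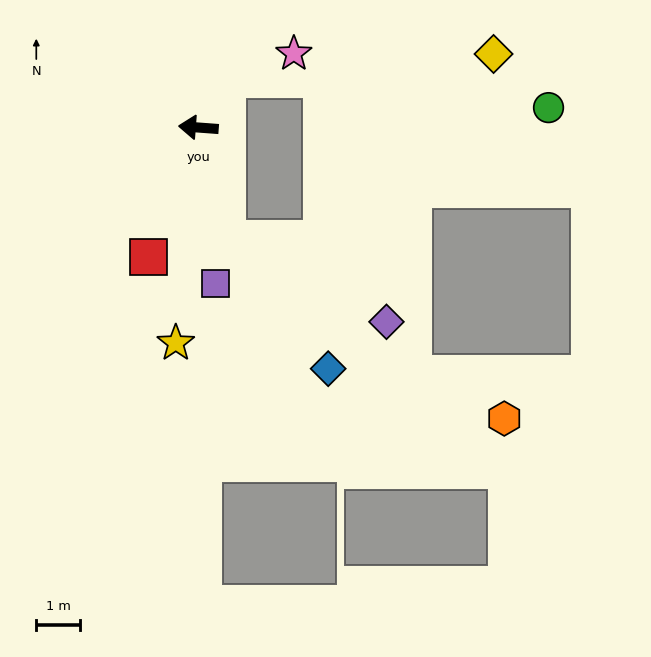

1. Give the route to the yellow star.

turn left 88°, forward 5.0 m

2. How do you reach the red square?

turn left 73°, forward 3.2 m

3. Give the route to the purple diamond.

blocked — turn left 109°, forward 2.6 m, then turn left 48°, forward 4.1 m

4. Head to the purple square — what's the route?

turn left 100°, forward 3.6 m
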